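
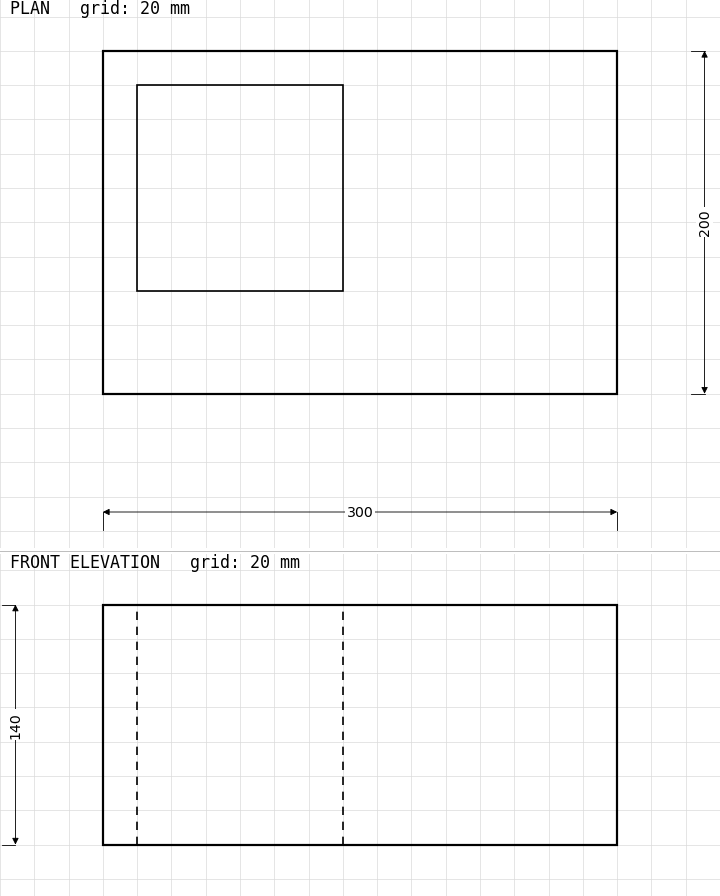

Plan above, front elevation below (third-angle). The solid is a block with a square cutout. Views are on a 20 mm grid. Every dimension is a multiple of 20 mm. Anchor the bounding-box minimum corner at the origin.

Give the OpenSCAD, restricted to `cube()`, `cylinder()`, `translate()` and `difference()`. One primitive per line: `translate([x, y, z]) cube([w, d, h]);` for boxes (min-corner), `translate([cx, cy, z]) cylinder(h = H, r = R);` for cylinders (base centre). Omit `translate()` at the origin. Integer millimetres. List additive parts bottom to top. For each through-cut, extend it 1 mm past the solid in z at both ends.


difference() {
  cube([300, 200, 140]);
  translate([20, 60, -1]) cube([120, 120, 142]);
}


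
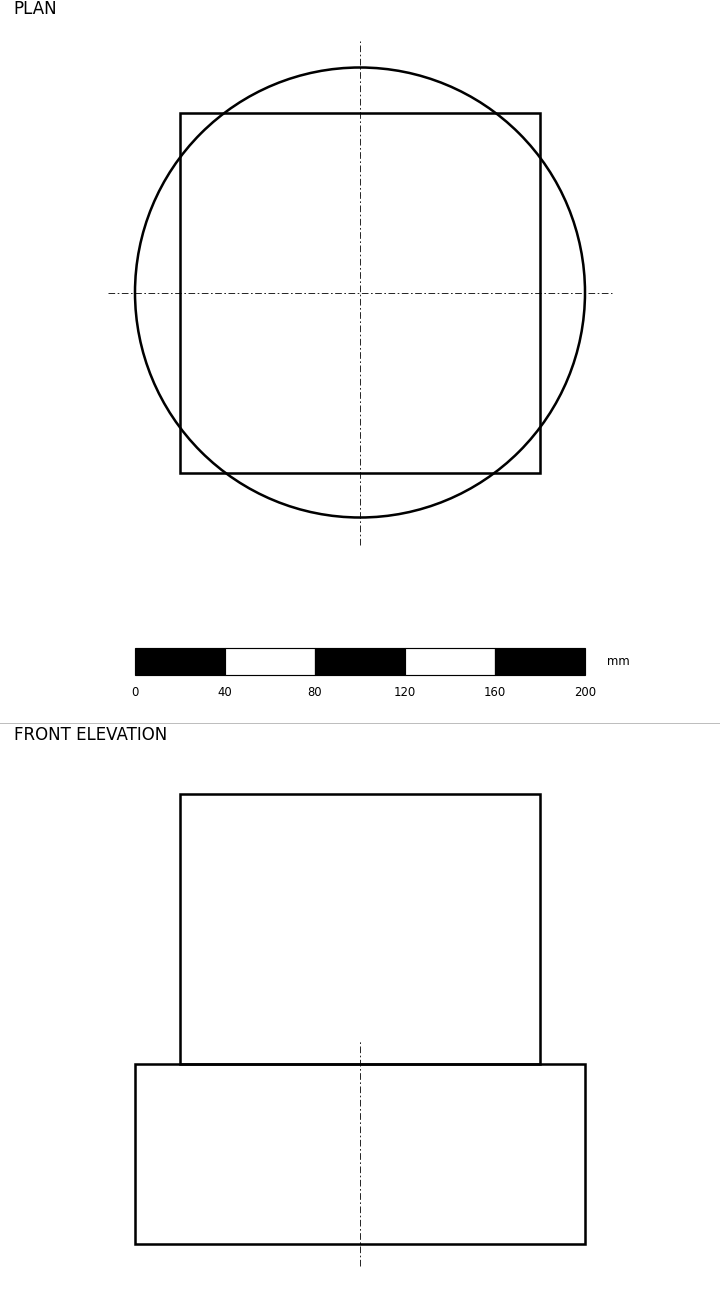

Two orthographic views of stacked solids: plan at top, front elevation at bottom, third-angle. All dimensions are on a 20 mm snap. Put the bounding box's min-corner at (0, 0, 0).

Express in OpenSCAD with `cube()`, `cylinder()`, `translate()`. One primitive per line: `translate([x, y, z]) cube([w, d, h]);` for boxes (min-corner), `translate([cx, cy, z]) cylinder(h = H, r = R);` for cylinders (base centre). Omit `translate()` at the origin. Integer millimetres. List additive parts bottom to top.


translate([100, 100, 0]) cylinder(h = 80, r = 100);
translate([20, 20, 80]) cube([160, 160, 120]);


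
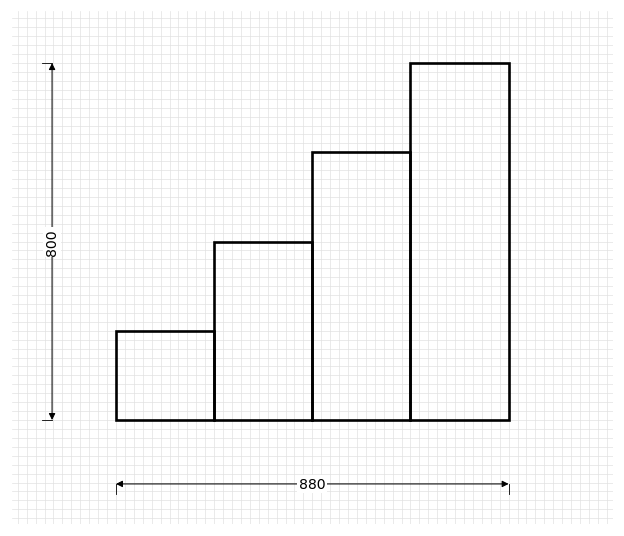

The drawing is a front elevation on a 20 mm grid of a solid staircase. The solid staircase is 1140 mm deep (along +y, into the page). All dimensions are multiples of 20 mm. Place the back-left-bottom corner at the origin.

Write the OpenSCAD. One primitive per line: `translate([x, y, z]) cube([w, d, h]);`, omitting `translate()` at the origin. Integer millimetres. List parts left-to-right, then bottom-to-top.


cube([220, 1140, 200]);
translate([220, 0, 0]) cube([220, 1140, 400]);
translate([440, 0, 0]) cube([220, 1140, 600]);
translate([660, 0, 0]) cube([220, 1140, 800]);


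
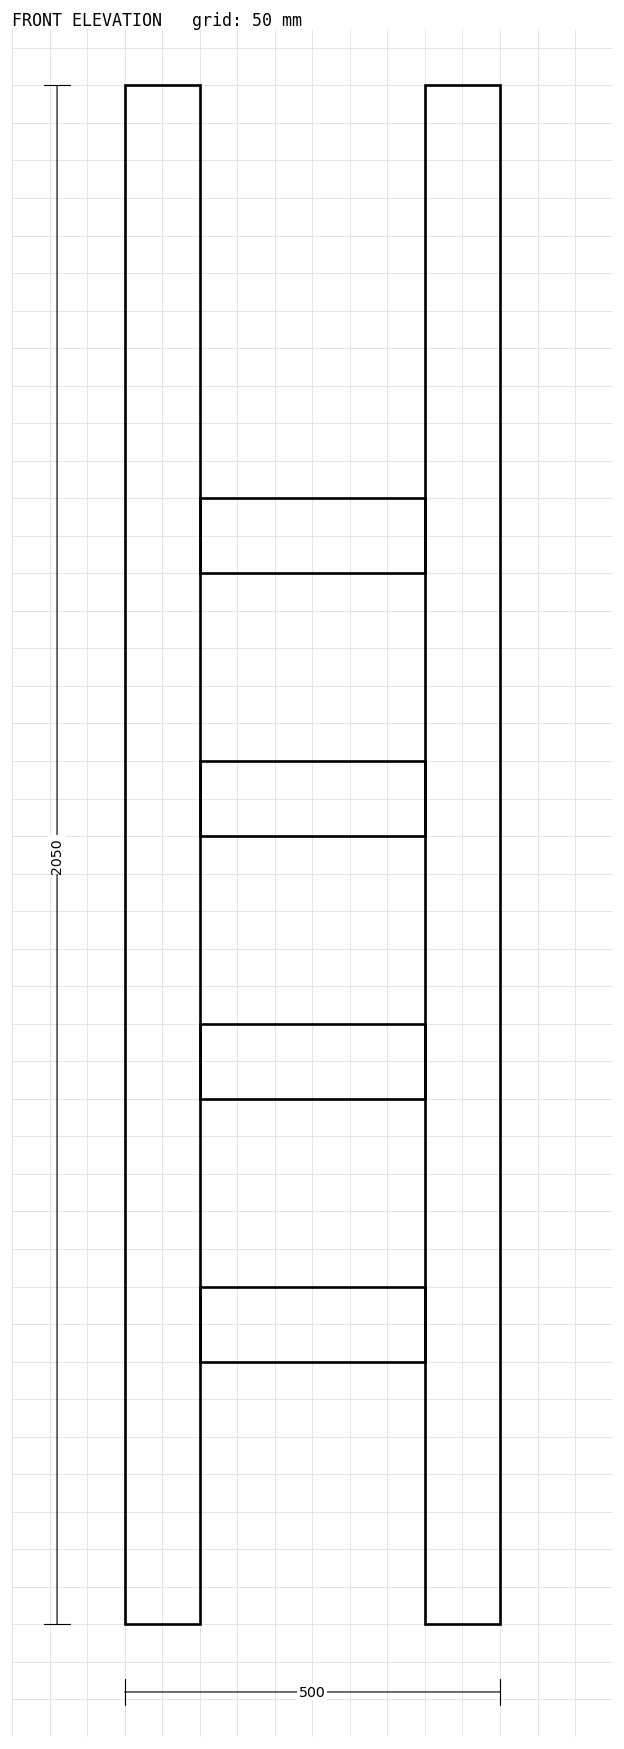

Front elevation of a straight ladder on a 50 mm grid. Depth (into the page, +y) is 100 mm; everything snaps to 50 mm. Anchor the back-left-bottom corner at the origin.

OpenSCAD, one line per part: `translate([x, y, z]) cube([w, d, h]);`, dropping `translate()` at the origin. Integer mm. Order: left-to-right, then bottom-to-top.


cube([100, 100, 2050]);
translate([100, 0, 350]) cube([300, 100, 100]);
translate([100, 0, 700]) cube([300, 100, 100]);
translate([100, 0, 1050]) cube([300, 100, 100]);
translate([100, 0, 1400]) cube([300, 100, 100]);
translate([400, 0, 0]) cube([100, 100, 2050]);


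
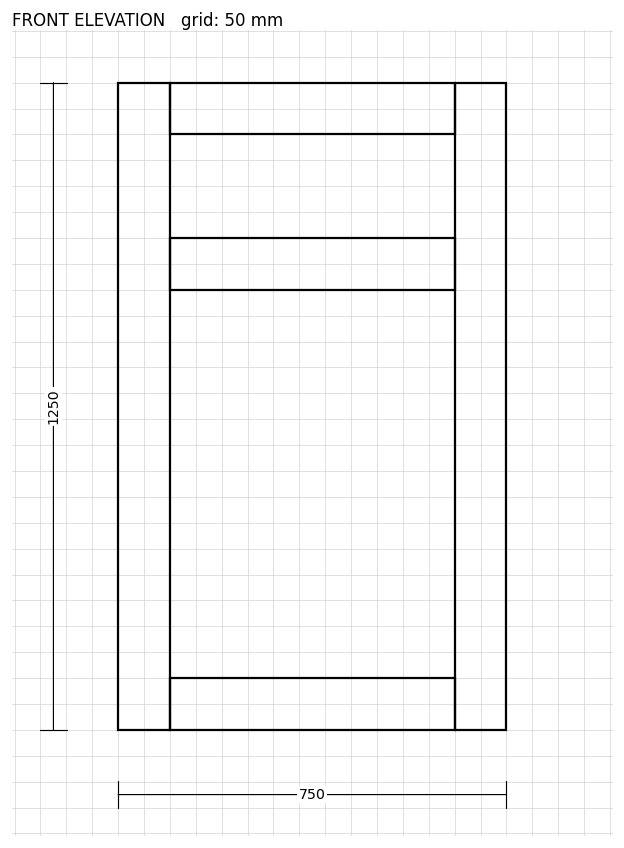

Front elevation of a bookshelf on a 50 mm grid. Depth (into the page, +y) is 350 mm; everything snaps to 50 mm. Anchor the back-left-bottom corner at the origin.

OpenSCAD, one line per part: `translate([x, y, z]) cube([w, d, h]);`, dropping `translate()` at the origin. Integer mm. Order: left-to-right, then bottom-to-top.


cube([100, 350, 1250]);
translate([100, 0, 0]) cube([550, 350, 100]);
translate([100, 0, 850]) cube([550, 350, 100]);
translate([100, 0, 1150]) cube([550, 350, 100]);
translate([650, 0, 0]) cube([100, 350, 1250]);


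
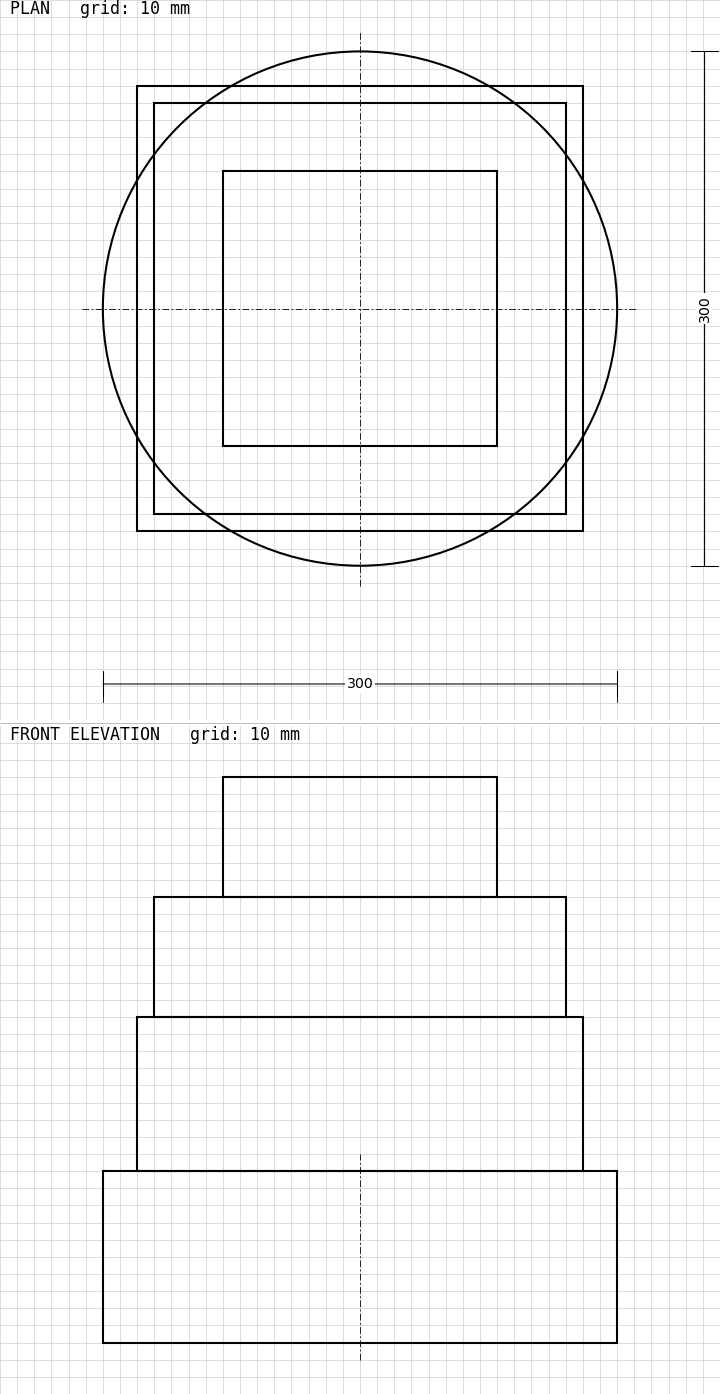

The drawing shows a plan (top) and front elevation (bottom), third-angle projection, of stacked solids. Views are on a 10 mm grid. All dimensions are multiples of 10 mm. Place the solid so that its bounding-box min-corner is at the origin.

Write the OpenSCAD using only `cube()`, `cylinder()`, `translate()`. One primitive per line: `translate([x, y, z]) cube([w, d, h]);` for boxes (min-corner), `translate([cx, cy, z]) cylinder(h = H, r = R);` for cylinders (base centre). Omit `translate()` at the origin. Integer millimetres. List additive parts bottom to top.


translate([150, 150, 0]) cylinder(h = 100, r = 150);
translate([20, 20, 100]) cube([260, 260, 90]);
translate([30, 30, 190]) cube([240, 240, 70]);
translate([70, 70, 260]) cube([160, 160, 70]);


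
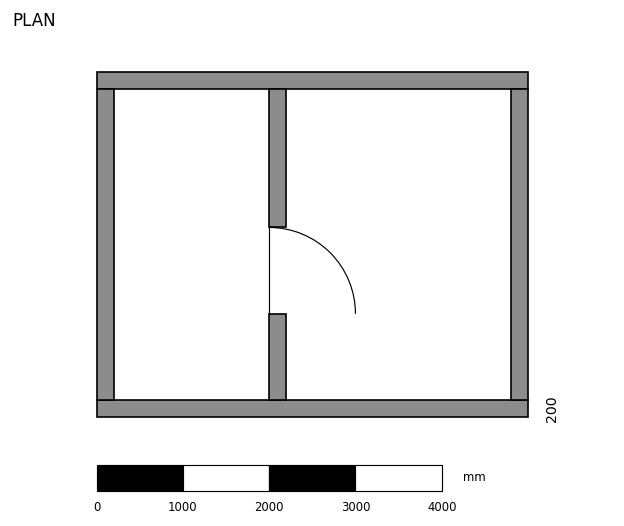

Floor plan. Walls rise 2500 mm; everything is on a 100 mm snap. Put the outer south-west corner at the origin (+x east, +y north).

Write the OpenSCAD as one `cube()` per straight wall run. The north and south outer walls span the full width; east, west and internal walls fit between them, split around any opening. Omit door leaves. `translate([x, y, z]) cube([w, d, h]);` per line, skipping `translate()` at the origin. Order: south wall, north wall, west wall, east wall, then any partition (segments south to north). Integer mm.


cube([5000, 200, 2500]);
translate([0, 3800, 0]) cube([5000, 200, 2500]);
translate([0, 200, 0]) cube([200, 3600, 2500]);
translate([4800, 200, 0]) cube([200, 3600, 2500]);
translate([2000, 200, 0]) cube([200, 1000, 2500]);
translate([2000, 2200, 0]) cube([200, 1600, 2500]);


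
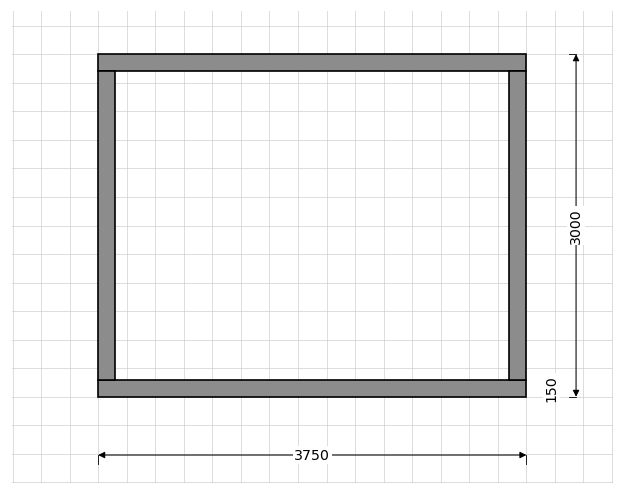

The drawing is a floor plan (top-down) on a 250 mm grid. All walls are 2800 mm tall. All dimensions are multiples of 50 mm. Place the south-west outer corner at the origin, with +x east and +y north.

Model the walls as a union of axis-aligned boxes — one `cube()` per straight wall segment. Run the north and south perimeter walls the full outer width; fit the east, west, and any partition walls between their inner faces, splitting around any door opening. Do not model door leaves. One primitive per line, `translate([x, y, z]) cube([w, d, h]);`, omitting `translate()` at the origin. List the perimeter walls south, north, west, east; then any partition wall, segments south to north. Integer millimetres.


cube([3750, 150, 2800]);
translate([0, 2850, 0]) cube([3750, 150, 2800]);
translate([0, 150, 0]) cube([150, 2700, 2800]);
translate([3600, 150, 0]) cube([150, 2700, 2800]);


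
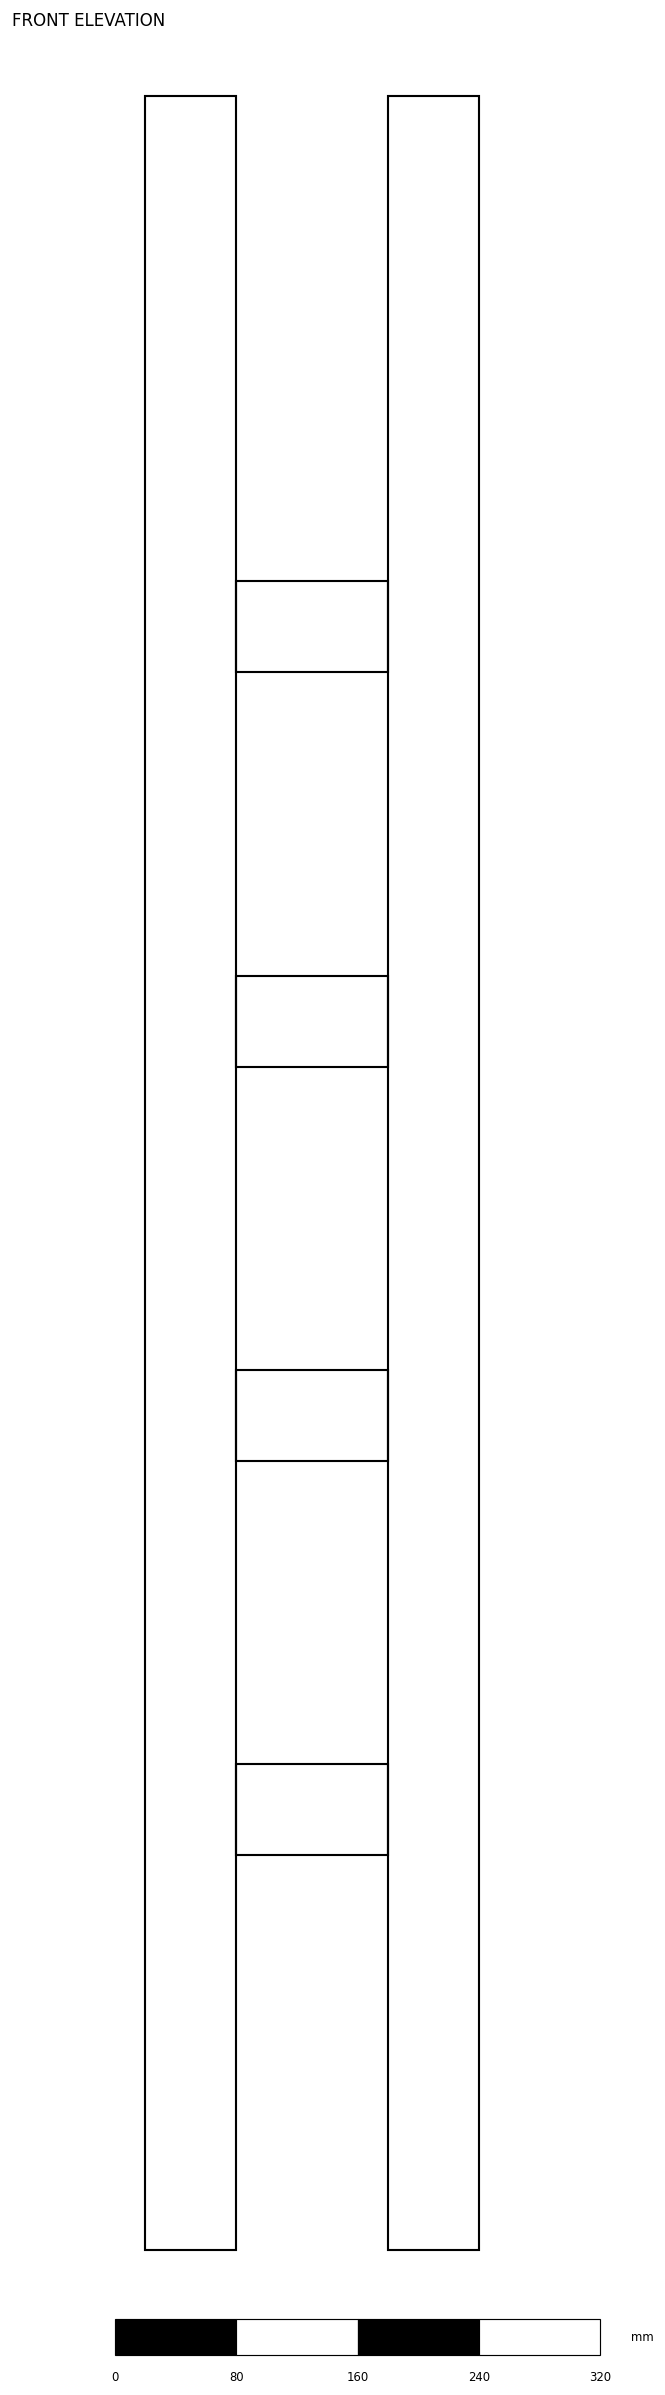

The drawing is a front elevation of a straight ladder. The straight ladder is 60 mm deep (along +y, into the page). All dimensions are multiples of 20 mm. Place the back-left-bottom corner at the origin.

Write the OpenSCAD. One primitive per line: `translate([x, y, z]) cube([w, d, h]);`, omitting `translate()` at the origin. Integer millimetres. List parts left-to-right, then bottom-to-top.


cube([60, 60, 1420]);
translate([60, 0, 260]) cube([100, 60, 60]);
translate([60, 0, 520]) cube([100, 60, 60]);
translate([60, 0, 780]) cube([100, 60, 60]);
translate([60, 0, 1040]) cube([100, 60, 60]);
translate([160, 0, 0]) cube([60, 60, 1420]);


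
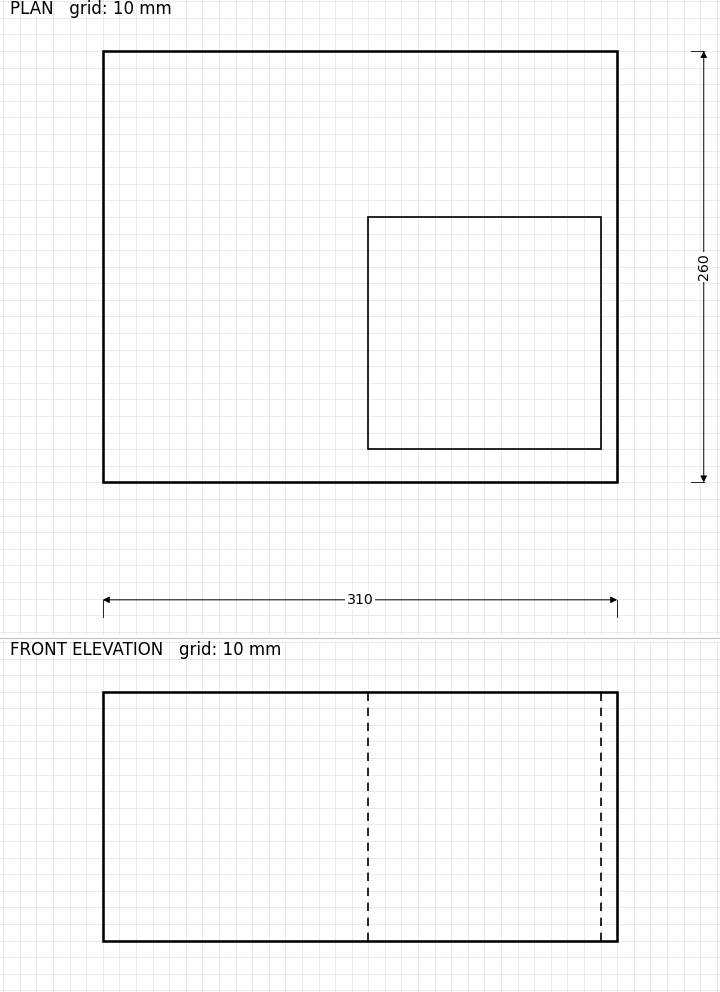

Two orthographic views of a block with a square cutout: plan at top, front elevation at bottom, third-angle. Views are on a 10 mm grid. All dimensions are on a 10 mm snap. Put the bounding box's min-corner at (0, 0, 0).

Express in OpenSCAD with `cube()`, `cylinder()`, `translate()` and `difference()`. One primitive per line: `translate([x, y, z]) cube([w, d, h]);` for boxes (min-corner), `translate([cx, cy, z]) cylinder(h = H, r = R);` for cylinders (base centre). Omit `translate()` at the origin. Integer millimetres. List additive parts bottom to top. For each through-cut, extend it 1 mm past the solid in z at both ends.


difference() {
  cube([310, 260, 150]);
  translate([160, 20, -1]) cube([140, 140, 152]);
}


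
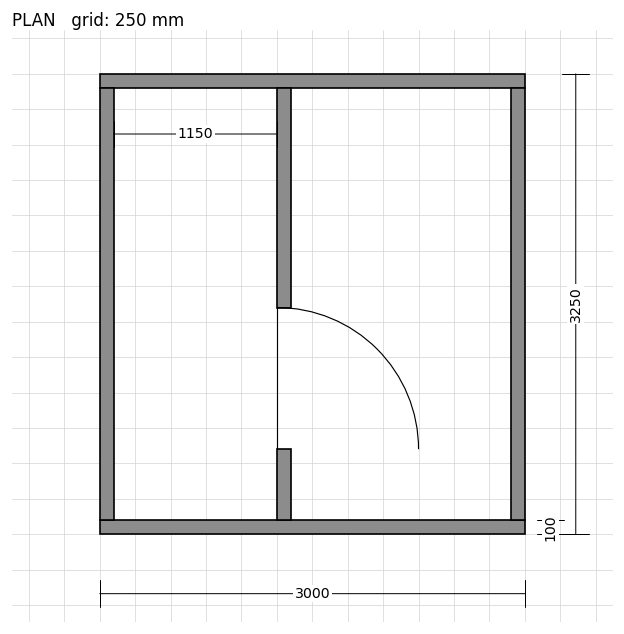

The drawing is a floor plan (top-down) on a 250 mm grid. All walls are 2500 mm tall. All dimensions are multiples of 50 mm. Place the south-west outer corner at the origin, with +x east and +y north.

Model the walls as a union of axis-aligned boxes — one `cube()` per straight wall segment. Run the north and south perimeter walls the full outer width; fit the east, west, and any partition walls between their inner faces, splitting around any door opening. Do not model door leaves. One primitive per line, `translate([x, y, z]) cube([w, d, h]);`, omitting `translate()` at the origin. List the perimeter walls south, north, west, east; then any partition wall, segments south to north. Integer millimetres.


cube([3000, 100, 2500]);
translate([0, 3150, 0]) cube([3000, 100, 2500]);
translate([0, 100, 0]) cube([100, 3050, 2500]);
translate([2900, 100, 0]) cube([100, 3050, 2500]);
translate([1250, 100, 0]) cube([100, 500, 2500]);
translate([1250, 1600, 0]) cube([100, 1550, 2500]);


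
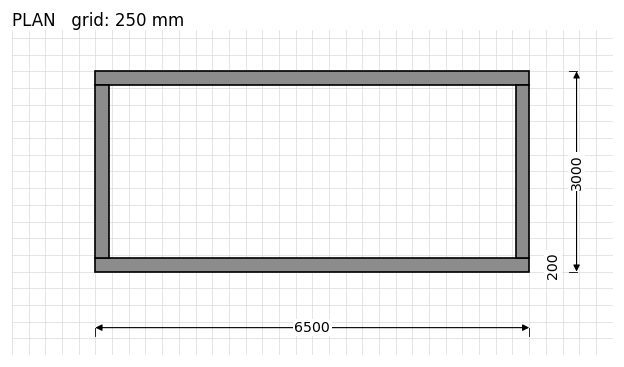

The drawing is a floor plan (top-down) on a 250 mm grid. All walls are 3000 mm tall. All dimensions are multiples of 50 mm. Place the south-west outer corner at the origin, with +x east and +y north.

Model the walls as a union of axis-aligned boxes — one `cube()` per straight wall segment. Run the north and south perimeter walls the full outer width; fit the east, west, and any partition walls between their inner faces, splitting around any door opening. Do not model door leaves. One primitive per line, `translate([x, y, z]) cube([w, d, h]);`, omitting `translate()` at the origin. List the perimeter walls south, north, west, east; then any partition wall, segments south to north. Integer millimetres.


cube([6500, 200, 3000]);
translate([0, 2800, 0]) cube([6500, 200, 3000]);
translate([0, 200, 0]) cube([200, 2600, 3000]);
translate([6300, 200, 0]) cube([200, 2600, 3000]);


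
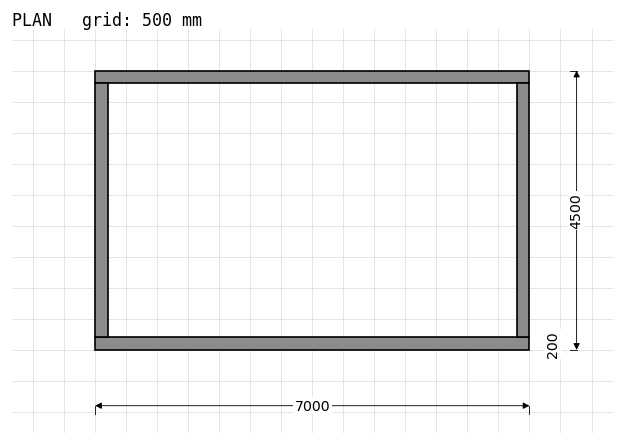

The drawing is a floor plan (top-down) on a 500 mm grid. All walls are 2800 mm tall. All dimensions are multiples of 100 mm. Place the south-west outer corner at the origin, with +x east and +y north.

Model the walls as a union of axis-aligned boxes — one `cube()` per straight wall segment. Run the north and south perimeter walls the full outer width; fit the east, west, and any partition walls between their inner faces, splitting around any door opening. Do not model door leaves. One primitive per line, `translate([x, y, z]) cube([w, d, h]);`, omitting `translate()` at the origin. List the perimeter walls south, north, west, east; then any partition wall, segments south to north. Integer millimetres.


cube([7000, 200, 2800]);
translate([0, 4300, 0]) cube([7000, 200, 2800]);
translate([0, 200, 0]) cube([200, 4100, 2800]);
translate([6800, 200, 0]) cube([200, 4100, 2800]);


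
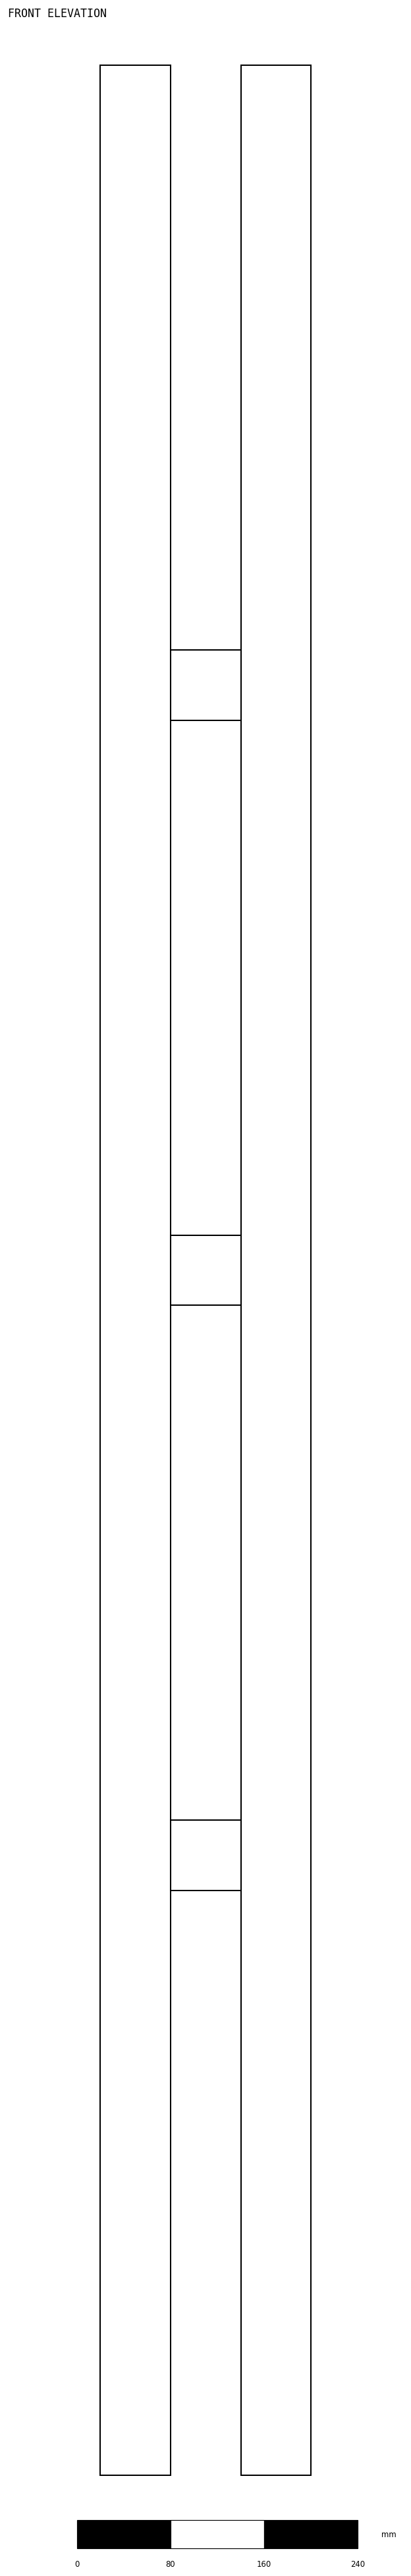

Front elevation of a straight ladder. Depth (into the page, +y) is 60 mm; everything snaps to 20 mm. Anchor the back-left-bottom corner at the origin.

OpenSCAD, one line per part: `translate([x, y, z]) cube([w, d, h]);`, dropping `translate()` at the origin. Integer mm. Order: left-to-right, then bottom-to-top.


cube([60, 60, 2060]);
translate([60, 0, 500]) cube([60, 60, 60]);
translate([60, 0, 1000]) cube([60, 60, 60]);
translate([60, 0, 1500]) cube([60, 60, 60]);
translate([120, 0, 0]) cube([60, 60, 2060]);


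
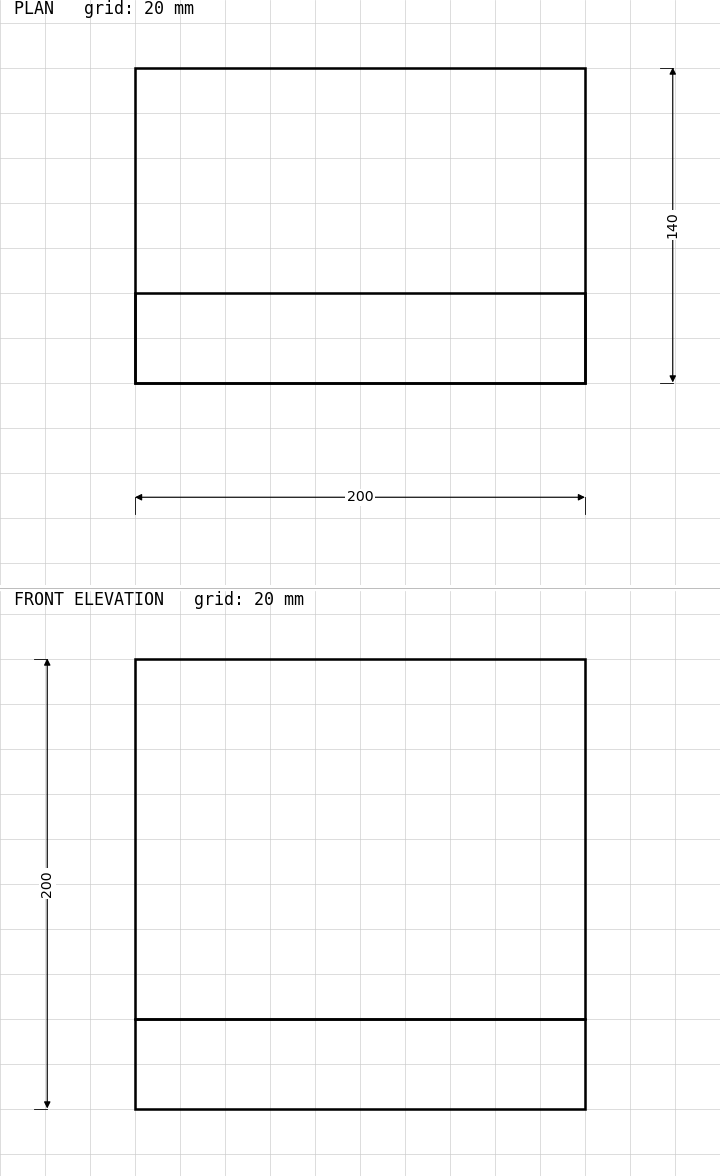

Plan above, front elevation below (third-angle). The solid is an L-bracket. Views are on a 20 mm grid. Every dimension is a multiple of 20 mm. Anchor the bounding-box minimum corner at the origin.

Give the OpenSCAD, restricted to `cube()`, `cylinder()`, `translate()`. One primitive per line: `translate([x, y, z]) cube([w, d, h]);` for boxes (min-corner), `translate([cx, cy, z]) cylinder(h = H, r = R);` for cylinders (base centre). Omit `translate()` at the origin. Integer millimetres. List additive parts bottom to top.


cube([200, 140, 40]);
translate([0, 0, 40]) cube([200, 40, 160]);


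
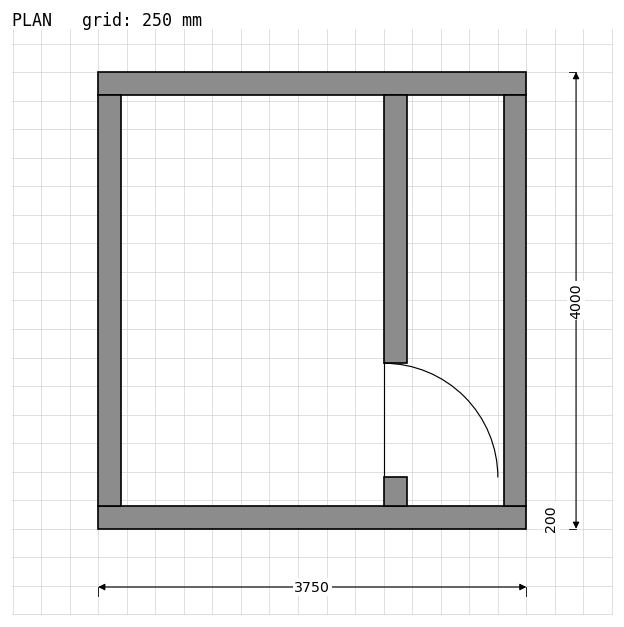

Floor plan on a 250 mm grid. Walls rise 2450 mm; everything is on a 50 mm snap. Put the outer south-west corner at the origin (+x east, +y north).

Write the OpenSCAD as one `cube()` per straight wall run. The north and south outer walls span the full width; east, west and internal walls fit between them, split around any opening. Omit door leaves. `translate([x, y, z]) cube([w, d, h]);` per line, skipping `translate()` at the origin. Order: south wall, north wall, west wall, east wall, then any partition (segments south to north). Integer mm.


cube([3750, 200, 2450]);
translate([0, 3800, 0]) cube([3750, 200, 2450]);
translate([0, 200, 0]) cube([200, 3600, 2450]);
translate([3550, 200, 0]) cube([200, 3600, 2450]);
translate([2500, 200, 0]) cube([200, 250, 2450]);
translate([2500, 1450, 0]) cube([200, 2350, 2450]);


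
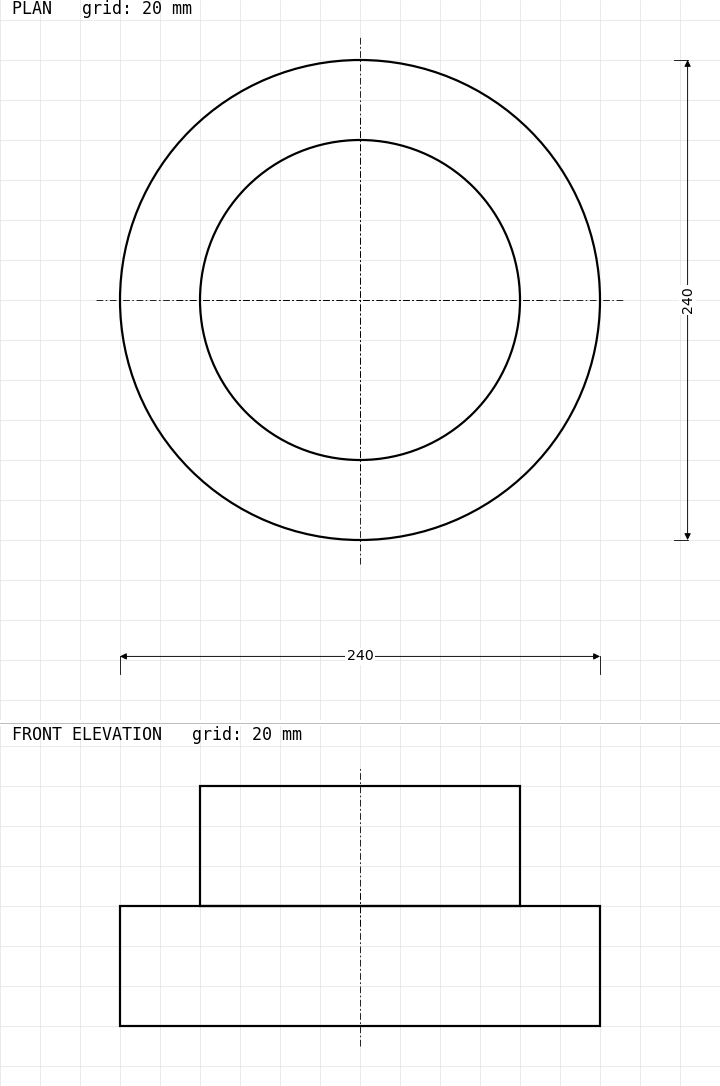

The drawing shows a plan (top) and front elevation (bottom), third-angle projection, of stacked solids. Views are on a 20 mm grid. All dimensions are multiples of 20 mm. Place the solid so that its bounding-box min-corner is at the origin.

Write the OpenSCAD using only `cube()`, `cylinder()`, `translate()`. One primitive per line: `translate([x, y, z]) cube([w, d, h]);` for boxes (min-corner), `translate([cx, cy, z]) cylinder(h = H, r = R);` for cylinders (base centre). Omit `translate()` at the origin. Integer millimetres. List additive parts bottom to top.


translate([120, 120, 0]) cylinder(h = 60, r = 120);
translate([120, 120, 60]) cylinder(h = 60, r = 80);


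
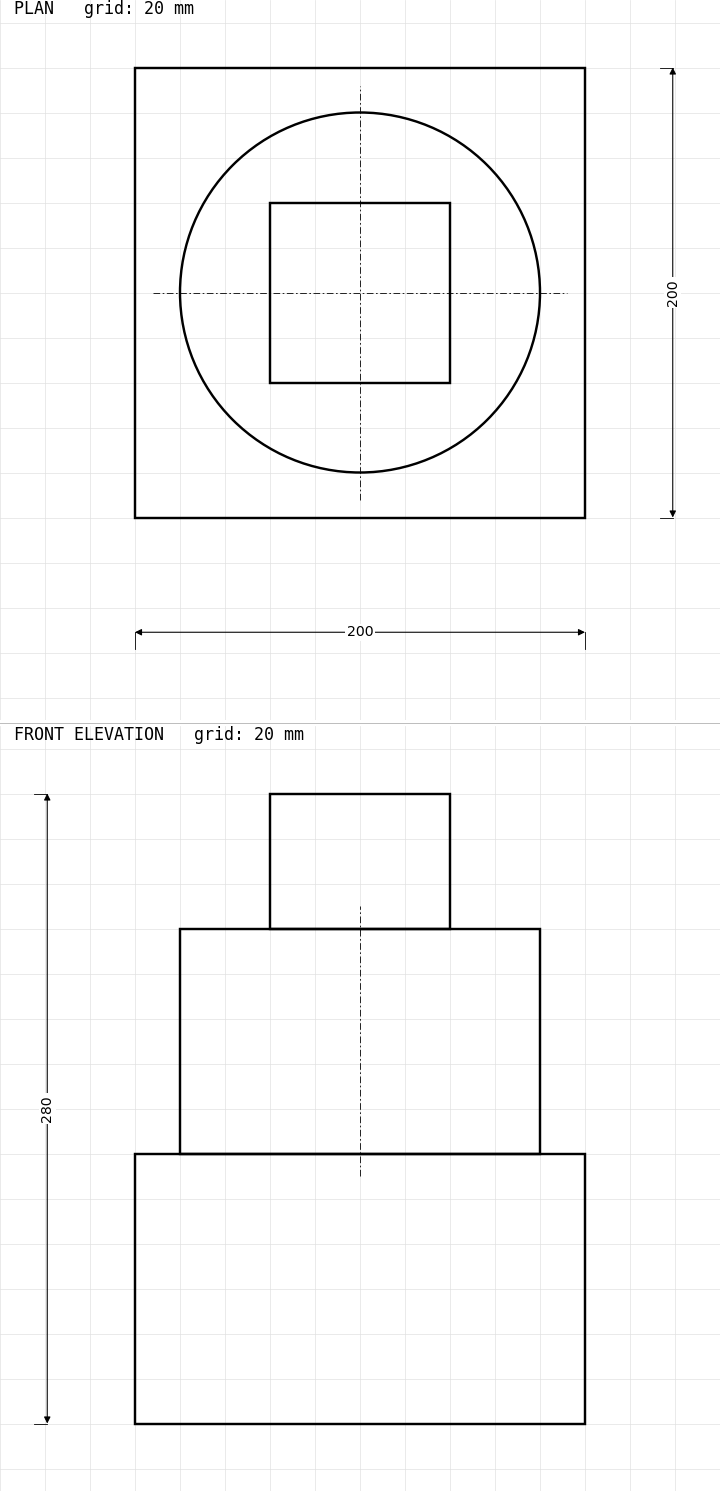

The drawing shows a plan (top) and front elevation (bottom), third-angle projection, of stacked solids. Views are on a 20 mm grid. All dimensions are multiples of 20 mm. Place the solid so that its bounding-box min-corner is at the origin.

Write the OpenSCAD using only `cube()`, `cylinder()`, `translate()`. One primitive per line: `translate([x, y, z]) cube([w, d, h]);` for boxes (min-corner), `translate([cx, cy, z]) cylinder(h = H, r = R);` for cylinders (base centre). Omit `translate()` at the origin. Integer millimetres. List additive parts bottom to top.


cube([200, 200, 120]);
translate([100, 100, 120]) cylinder(h = 100, r = 80);
translate([60, 60, 220]) cube([80, 80, 60]);


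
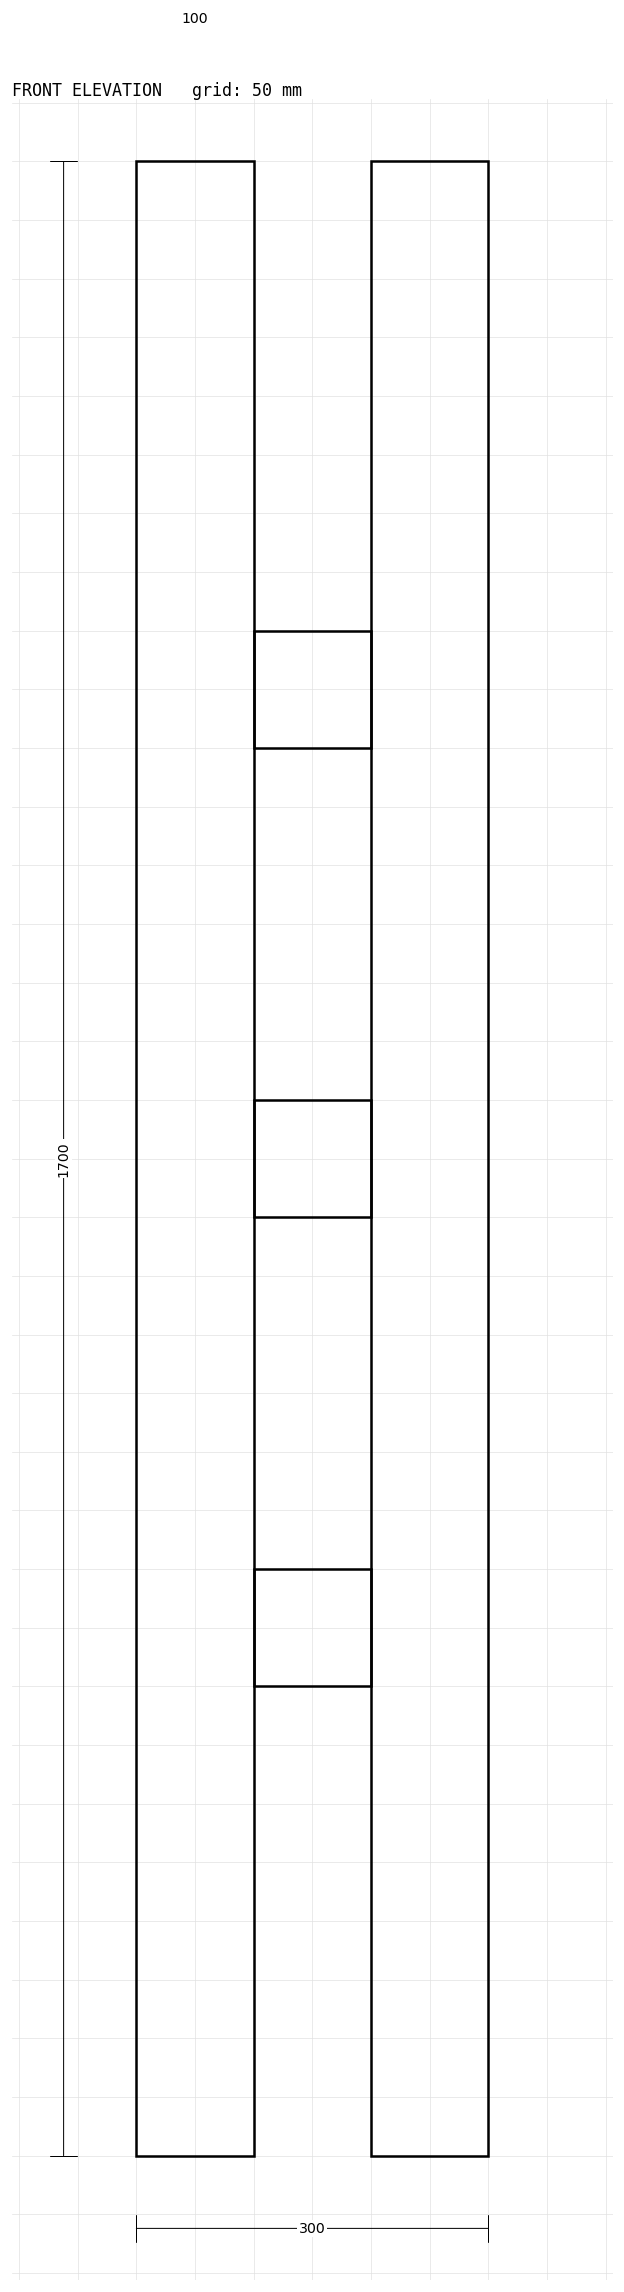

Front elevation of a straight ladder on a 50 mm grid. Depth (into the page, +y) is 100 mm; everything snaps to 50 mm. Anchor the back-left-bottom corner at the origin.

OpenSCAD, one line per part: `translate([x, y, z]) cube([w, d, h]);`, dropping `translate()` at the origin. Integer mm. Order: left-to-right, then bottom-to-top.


cube([100, 100, 1700]);
translate([100, 0, 400]) cube([100, 100, 100]);
translate([100, 0, 800]) cube([100, 100, 100]);
translate([100, 0, 1200]) cube([100, 100, 100]);
translate([200, 0, 0]) cube([100, 100, 1700]);


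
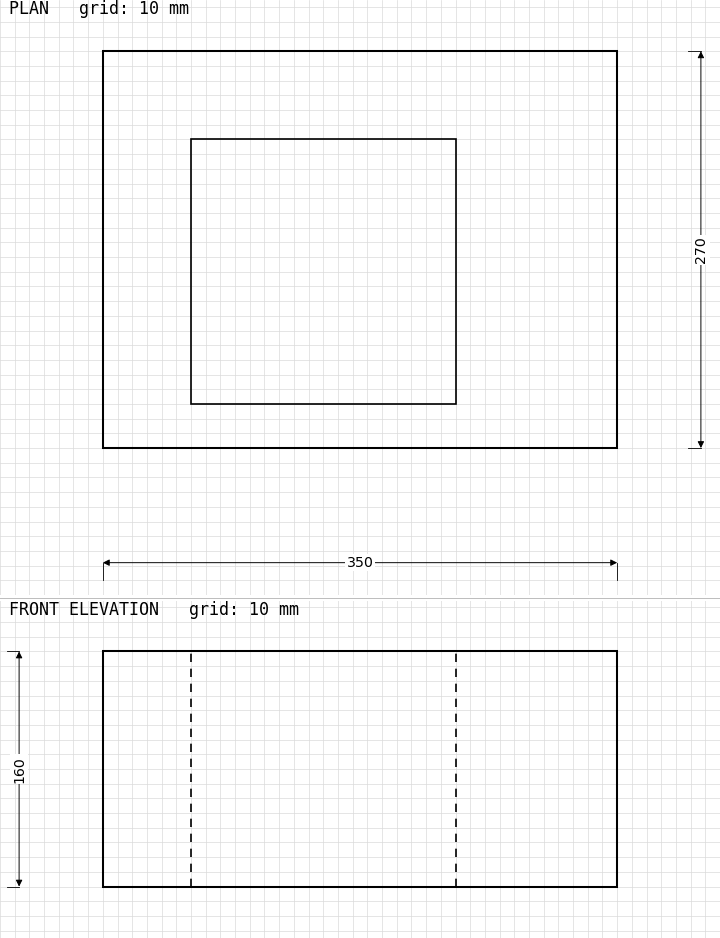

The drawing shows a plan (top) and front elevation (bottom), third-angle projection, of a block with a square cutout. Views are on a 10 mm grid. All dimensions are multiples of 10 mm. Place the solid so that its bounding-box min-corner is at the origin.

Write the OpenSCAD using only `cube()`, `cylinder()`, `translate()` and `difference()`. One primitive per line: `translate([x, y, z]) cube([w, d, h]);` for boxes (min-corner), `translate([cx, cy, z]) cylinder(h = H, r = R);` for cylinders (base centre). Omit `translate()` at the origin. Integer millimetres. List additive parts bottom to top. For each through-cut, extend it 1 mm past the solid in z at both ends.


difference() {
  cube([350, 270, 160]);
  translate([60, 30, -1]) cube([180, 180, 162]);
}


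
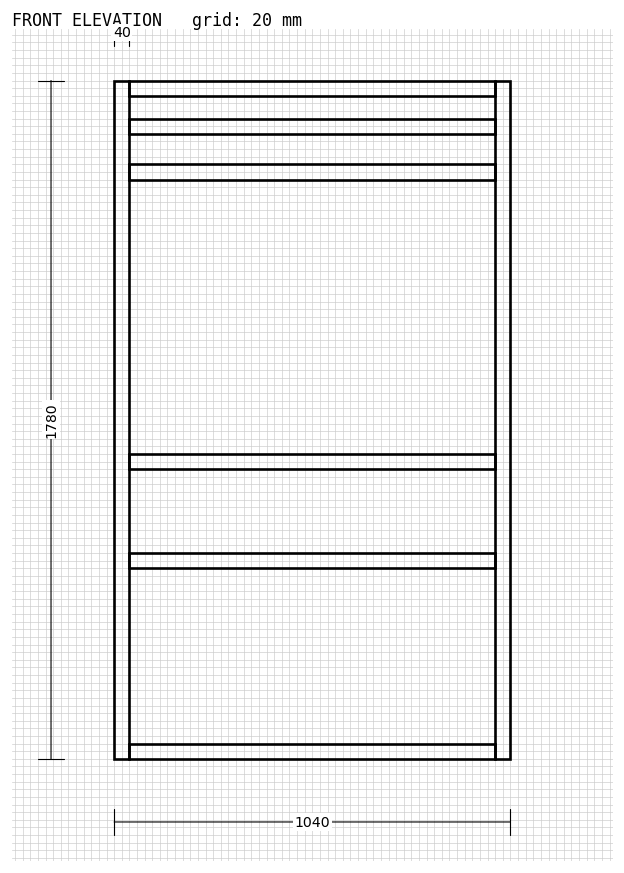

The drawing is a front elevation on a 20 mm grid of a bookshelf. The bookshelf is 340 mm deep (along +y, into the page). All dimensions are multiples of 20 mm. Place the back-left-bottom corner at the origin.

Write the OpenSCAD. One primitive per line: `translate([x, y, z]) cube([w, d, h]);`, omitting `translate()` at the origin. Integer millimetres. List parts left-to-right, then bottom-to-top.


cube([40, 340, 1780]);
translate([40, 0, 0]) cube([960, 340, 40]);
translate([40, 0, 500]) cube([960, 340, 40]);
translate([40, 0, 760]) cube([960, 340, 40]);
translate([40, 0, 1520]) cube([960, 340, 40]);
translate([40, 0, 1640]) cube([960, 340, 40]);
translate([40, 0, 1740]) cube([960, 340, 40]);
translate([1000, 0, 0]) cube([40, 340, 1780]);


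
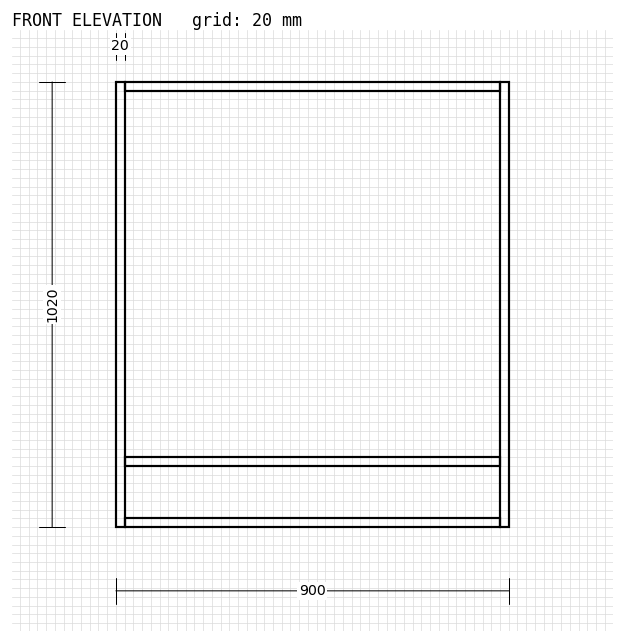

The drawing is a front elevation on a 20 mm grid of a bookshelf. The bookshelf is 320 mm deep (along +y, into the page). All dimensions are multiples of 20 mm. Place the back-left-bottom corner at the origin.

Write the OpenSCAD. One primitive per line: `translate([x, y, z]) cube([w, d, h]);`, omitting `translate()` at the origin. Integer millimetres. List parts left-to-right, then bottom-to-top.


cube([20, 320, 1020]);
translate([20, 0, 0]) cube([860, 320, 20]);
translate([20, 0, 140]) cube([860, 320, 20]);
translate([20, 0, 1000]) cube([860, 320, 20]);
translate([880, 0, 0]) cube([20, 320, 1020]);


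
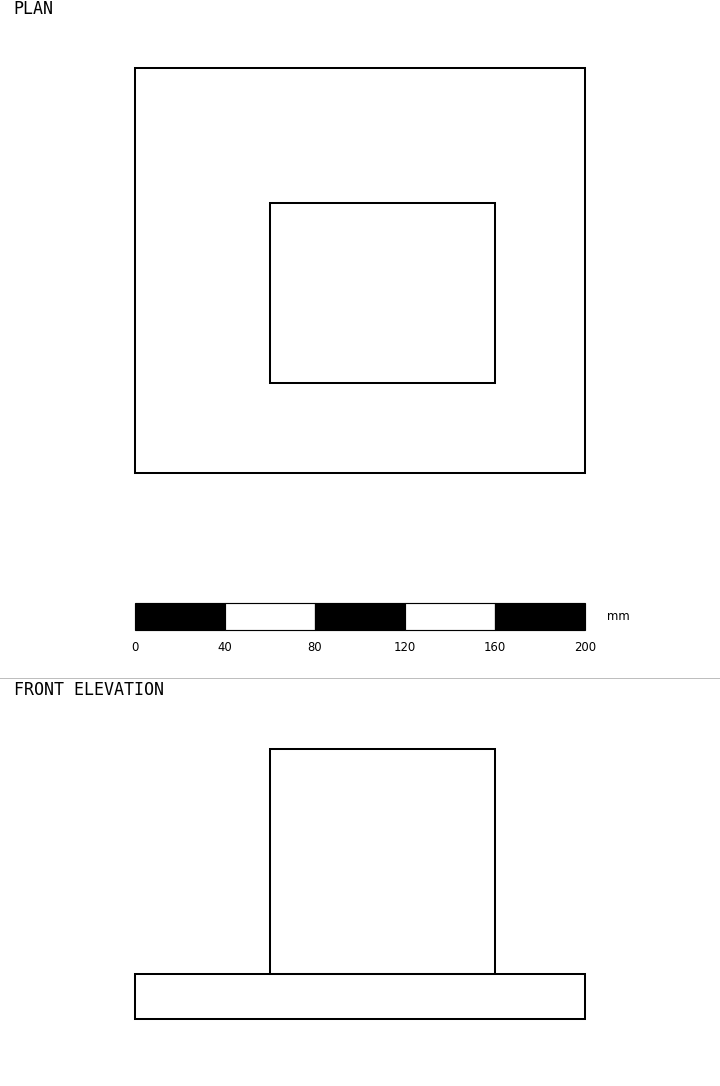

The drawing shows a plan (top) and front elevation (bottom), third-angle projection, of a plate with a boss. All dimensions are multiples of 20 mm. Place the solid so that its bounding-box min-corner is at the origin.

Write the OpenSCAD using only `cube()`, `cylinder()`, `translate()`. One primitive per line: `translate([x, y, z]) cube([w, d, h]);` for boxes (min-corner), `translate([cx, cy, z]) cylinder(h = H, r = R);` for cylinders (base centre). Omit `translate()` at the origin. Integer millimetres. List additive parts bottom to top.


cube([200, 180, 20]);
translate([60, 40, 20]) cube([100, 80, 100]);


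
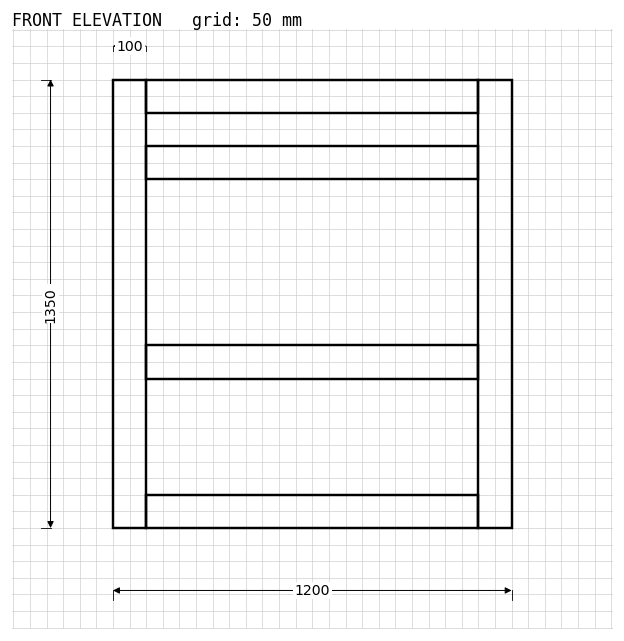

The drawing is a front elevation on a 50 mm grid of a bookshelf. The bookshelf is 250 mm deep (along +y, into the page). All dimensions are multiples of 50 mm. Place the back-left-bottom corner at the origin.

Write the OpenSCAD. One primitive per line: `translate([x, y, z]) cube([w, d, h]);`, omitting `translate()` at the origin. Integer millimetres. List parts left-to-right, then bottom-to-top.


cube([100, 250, 1350]);
translate([100, 0, 0]) cube([1000, 250, 100]);
translate([100, 0, 450]) cube([1000, 250, 100]);
translate([100, 0, 1050]) cube([1000, 250, 100]);
translate([100, 0, 1250]) cube([1000, 250, 100]);
translate([1100, 0, 0]) cube([100, 250, 1350]);


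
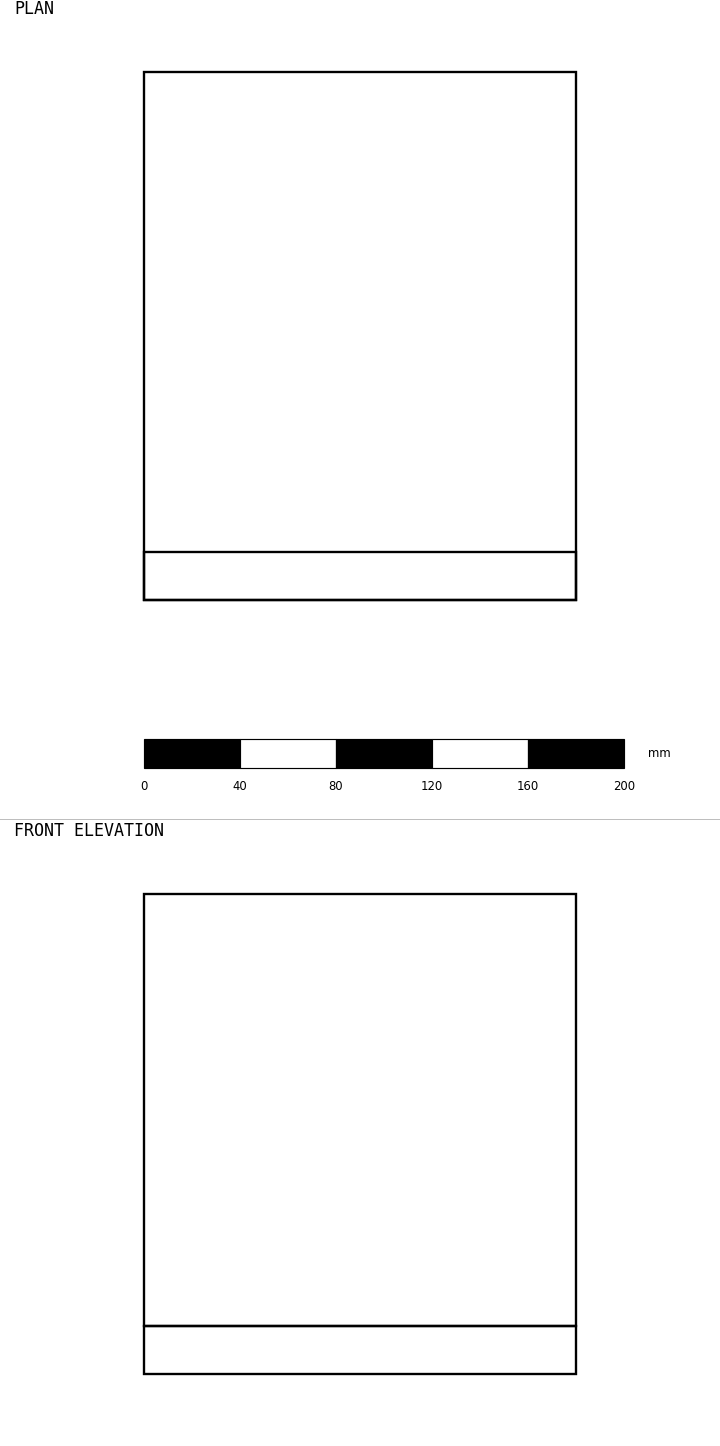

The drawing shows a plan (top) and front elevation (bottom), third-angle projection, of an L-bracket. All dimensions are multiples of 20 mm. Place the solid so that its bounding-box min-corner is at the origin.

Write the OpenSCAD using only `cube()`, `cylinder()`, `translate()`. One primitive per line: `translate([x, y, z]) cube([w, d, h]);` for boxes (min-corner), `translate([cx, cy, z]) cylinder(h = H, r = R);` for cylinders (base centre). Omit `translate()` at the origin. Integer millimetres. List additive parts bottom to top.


cube([180, 220, 20]);
translate([0, 0, 20]) cube([180, 20, 180]);


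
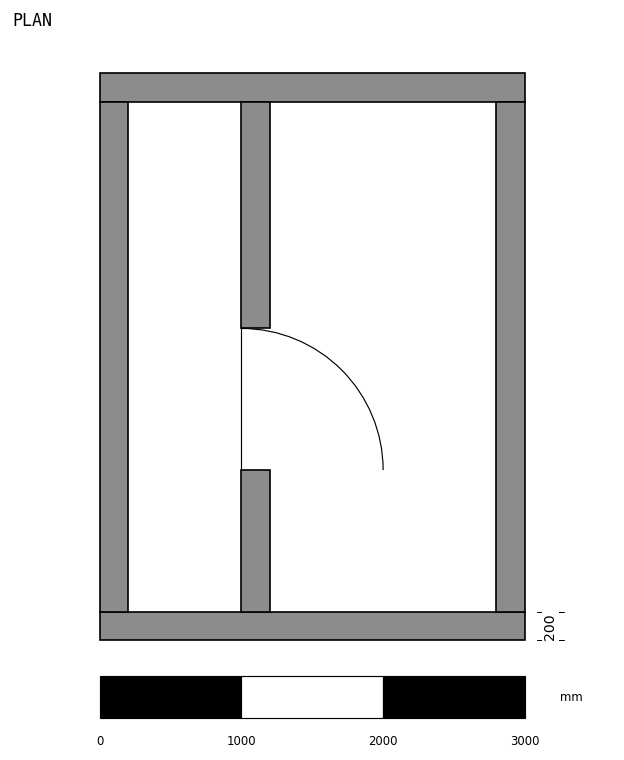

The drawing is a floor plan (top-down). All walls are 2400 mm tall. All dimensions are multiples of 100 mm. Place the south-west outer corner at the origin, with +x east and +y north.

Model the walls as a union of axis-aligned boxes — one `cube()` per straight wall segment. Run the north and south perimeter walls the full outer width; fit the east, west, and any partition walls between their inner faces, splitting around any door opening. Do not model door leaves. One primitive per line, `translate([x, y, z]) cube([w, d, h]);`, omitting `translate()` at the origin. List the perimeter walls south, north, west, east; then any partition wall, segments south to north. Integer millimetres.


cube([3000, 200, 2400]);
translate([0, 3800, 0]) cube([3000, 200, 2400]);
translate([0, 200, 0]) cube([200, 3600, 2400]);
translate([2800, 200, 0]) cube([200, 3600, 2400]);
translate([1000, 200, 0]) cube([200, 1000, 2400]);
translate([1000, 2200, 0]) cube([200, 1600, 2400]);


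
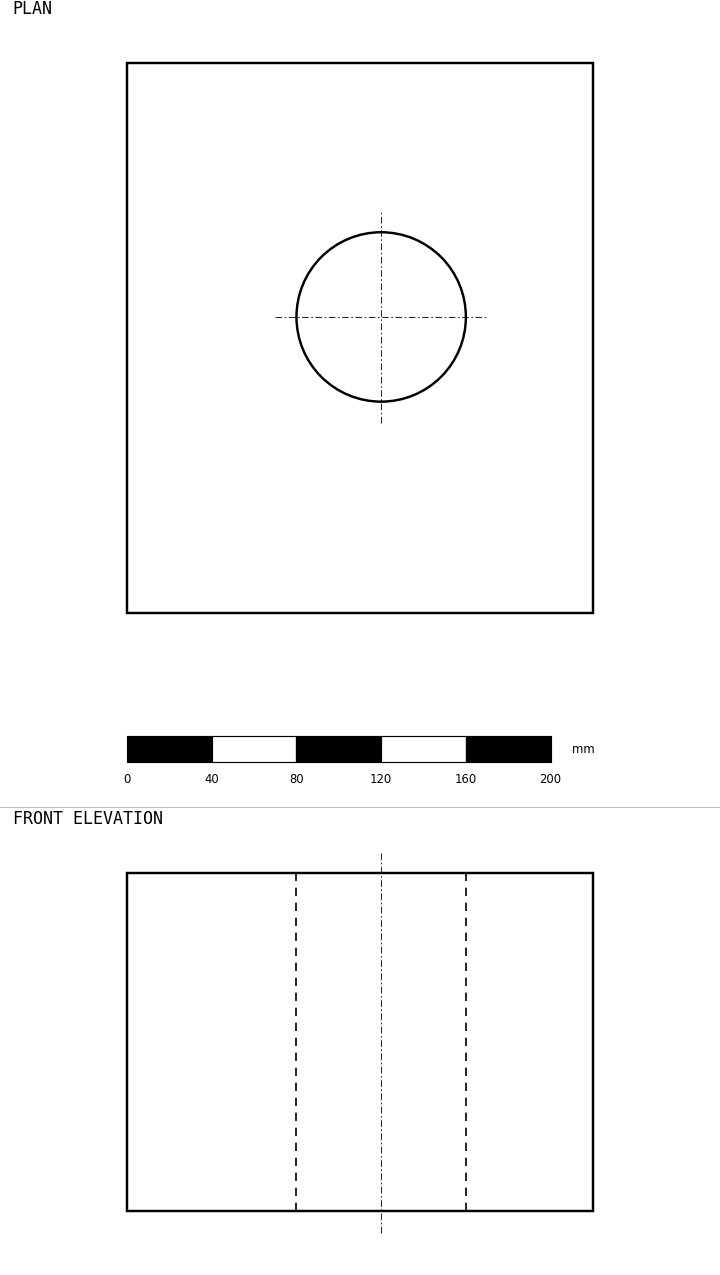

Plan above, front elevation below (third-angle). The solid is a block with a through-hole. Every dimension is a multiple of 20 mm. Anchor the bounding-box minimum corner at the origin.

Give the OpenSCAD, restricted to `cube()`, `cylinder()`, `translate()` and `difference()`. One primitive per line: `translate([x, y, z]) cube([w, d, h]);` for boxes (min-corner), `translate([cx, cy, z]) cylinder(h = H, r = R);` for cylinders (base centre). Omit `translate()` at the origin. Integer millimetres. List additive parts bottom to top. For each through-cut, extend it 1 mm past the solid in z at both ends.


difference() {
  cube([220, 260, 160]);
  translate([120, 140, -1]) cylinder(h = 162, r = 40);
}


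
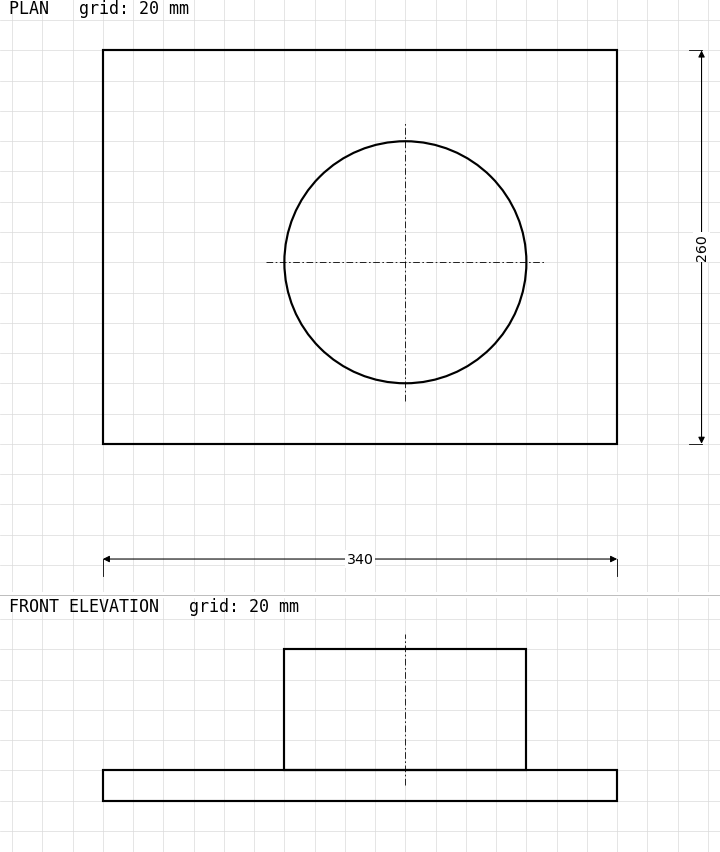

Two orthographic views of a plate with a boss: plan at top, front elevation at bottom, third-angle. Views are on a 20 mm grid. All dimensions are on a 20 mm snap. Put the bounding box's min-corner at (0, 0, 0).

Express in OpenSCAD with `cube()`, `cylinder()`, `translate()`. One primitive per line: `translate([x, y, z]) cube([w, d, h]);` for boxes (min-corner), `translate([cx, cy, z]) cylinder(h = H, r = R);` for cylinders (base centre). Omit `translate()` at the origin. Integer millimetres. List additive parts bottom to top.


cube([340, 260, 20]);
translate([200, 120, 20]) cylinder(h = 80, r = 80);


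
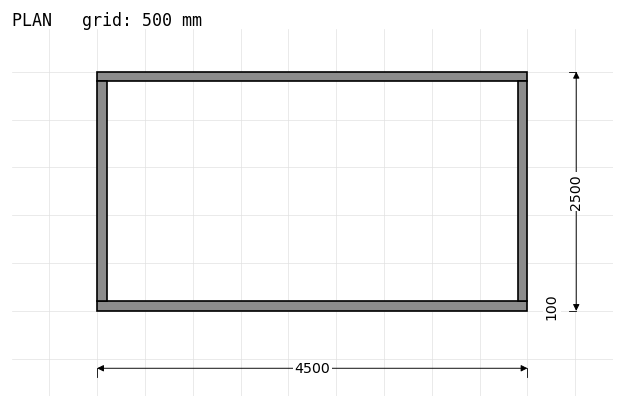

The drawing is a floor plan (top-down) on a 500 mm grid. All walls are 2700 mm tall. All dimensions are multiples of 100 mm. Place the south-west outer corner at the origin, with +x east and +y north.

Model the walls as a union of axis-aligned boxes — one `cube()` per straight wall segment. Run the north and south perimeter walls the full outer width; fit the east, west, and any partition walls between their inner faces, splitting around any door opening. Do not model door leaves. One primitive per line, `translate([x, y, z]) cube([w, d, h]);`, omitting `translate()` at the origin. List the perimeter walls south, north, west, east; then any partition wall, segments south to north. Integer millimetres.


cube([4500, 100, 2700]);
translate([0, 2400, 0]) cube([4500, 100, 2700]);
translate([0, 100, 0]) cube([100, 2300, 2700]);
translate([4400, 100, 0]) cube([100, 2300, 2700]);


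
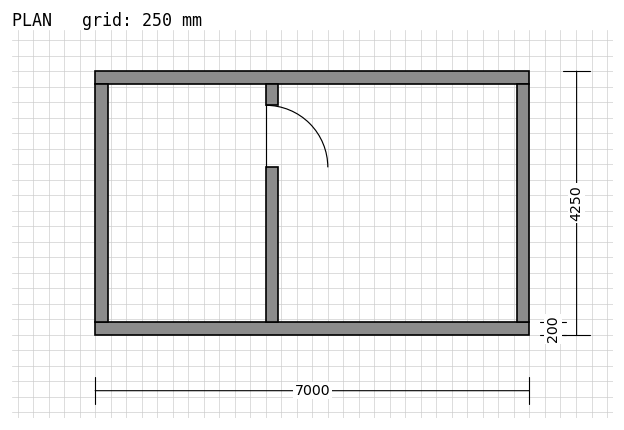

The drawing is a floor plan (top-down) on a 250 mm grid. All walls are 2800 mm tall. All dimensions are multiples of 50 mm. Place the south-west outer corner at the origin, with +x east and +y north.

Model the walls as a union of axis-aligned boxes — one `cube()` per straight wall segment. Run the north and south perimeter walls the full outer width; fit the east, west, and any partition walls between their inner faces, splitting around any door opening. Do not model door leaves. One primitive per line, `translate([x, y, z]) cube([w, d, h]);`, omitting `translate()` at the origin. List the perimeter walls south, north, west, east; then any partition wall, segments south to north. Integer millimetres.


cube([7000, 200, 2800]);
translate([0, 4050, 0]) cube([7000, 200, 2800]);
translate([0, 200, 0]) cube([200, 3850, 2800]);
translate([6800, 200, 0]) cube([200, 3850, 2800]);
translate([2750, 200, 0]) cube([200, 2500, 2800]);
translate([2750, 3700, 0]) cube([200, 350, 2800]);


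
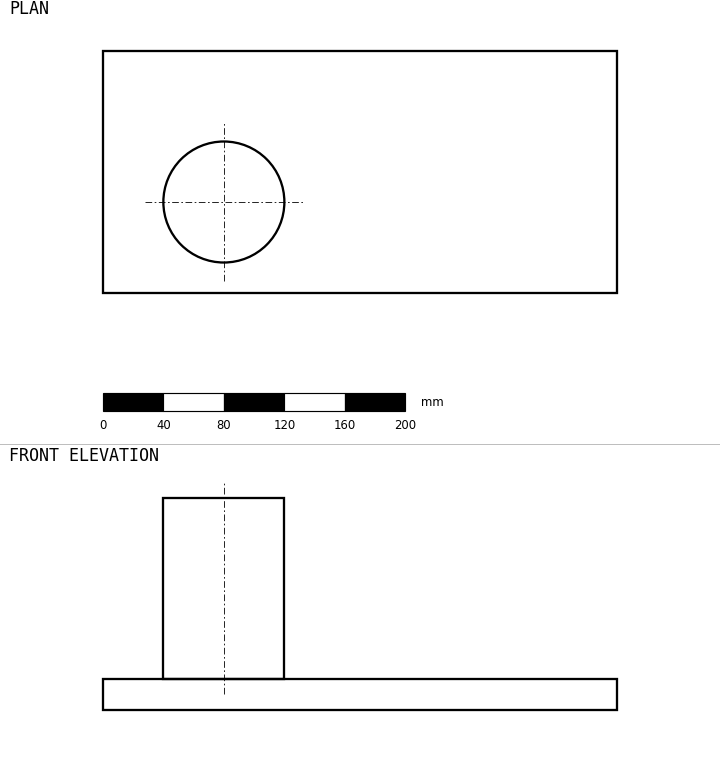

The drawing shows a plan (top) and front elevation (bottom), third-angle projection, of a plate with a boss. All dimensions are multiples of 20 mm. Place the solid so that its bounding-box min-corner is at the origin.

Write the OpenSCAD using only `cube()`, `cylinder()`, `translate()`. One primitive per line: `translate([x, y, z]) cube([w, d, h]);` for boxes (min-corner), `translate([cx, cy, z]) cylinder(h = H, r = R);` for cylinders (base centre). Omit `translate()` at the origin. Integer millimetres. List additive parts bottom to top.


cube([340, 160, 20]);
translate([80, 60, 20]) cylinder(h = 120, r = 40);


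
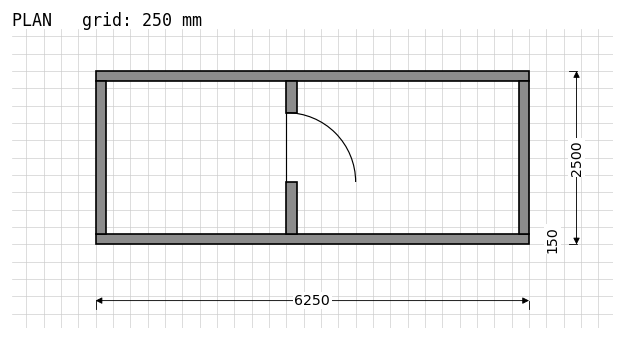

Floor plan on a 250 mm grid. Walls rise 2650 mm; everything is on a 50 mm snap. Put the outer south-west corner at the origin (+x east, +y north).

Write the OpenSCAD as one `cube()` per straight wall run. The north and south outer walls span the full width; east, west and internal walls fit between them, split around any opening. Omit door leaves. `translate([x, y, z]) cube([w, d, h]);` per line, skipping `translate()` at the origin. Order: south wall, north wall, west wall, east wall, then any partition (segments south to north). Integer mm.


cube([6250, 150, 2650]);
translate([0, 2350, 0]) cube([6250, 150, 2650]);
translate([0, 150, 0]) cube([150, 2200, 2650]);
translate([6100, 150, 0]) cube([150, 2200, 2650]);
translate([2750, 150, 0]) cube([150, 750, 2650]);
translate([2750, 1900, 0]) cube([150, 450, 2650]);


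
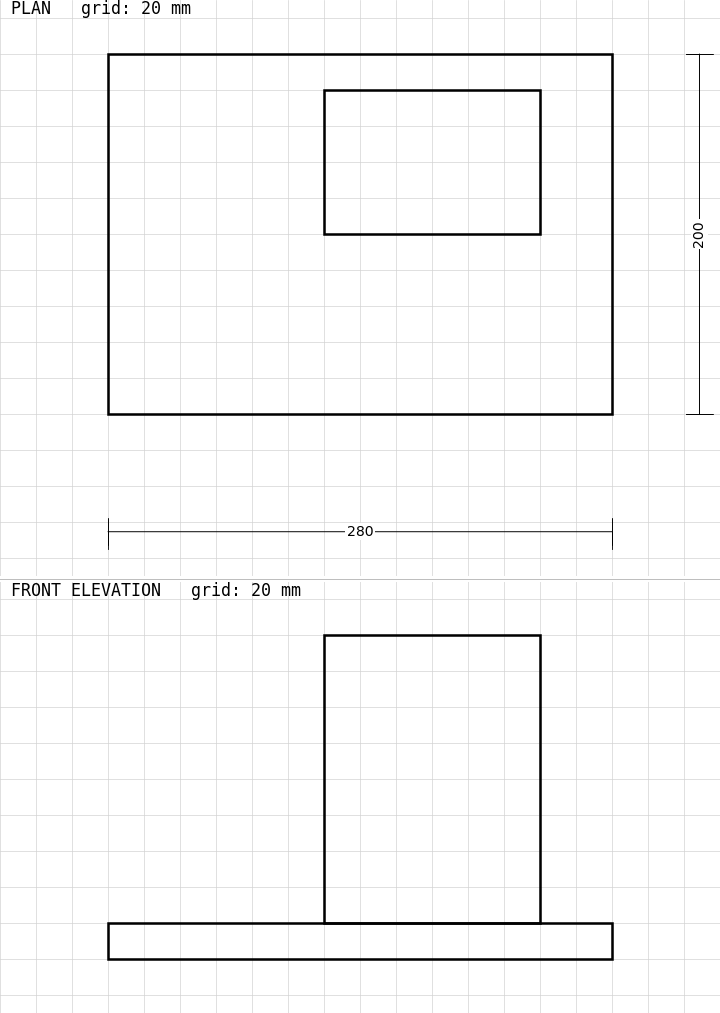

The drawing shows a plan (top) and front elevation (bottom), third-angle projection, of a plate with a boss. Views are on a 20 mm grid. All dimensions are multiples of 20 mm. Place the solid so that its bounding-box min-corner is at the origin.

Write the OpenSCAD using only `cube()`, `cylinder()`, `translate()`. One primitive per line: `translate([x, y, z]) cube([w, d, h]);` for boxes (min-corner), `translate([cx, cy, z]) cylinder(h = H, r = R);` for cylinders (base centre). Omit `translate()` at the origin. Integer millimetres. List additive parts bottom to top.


cube([280, 200, 20]);
translate([120, 100, 20]) cube([120, 80, 160]);


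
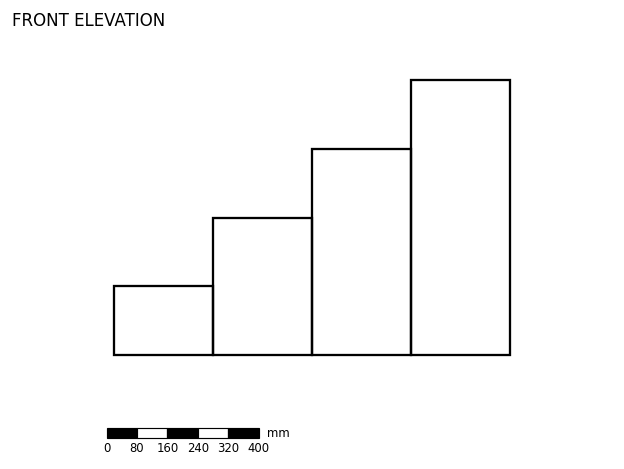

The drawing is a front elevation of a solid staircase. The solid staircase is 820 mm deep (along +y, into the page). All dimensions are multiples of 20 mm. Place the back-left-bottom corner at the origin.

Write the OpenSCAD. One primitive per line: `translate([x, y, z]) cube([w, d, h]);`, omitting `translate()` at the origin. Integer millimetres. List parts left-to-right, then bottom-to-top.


cube([260, 820, 180]);
translate([260, 0, 0]) cube([260, 820, 360]);
translate([520, 0, 0]) cube([260, 820, 540]);
translate([780, 0, 0]) cube([260, 820, 720]);
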